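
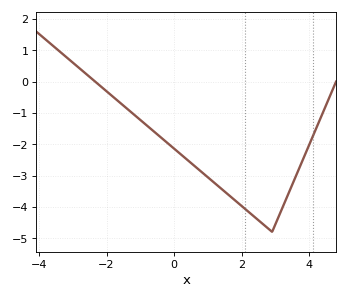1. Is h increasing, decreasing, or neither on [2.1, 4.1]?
neither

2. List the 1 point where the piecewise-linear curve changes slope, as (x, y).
(2.9, -4.8)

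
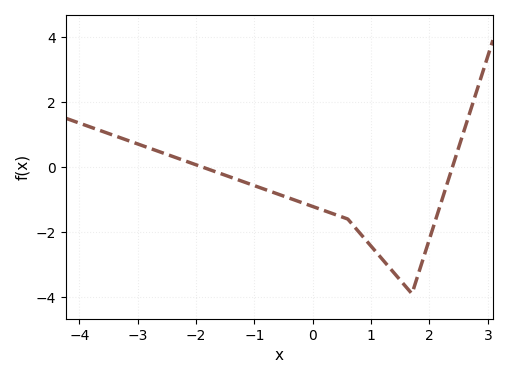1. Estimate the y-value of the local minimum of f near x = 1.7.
-3.8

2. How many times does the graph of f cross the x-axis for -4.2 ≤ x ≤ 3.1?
2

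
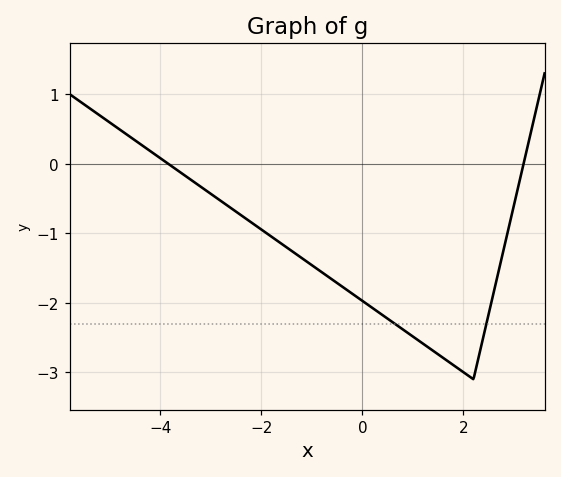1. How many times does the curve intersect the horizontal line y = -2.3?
2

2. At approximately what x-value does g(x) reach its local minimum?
2.2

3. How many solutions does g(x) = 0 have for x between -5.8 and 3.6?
2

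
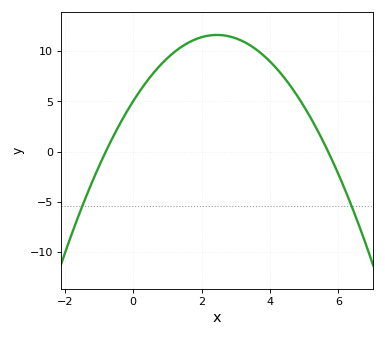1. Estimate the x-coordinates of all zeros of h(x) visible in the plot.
-0.8, 5.8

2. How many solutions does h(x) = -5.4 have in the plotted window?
2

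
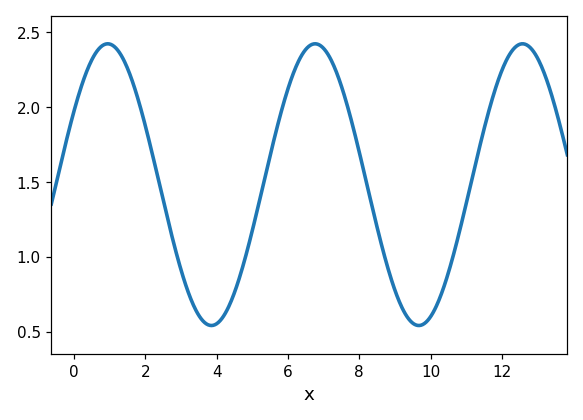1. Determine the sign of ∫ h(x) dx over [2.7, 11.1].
positive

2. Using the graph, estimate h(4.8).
0.989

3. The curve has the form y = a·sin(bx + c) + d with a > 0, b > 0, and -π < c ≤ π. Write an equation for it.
y = 0.94sin(1.08x + 0.55) + 1.48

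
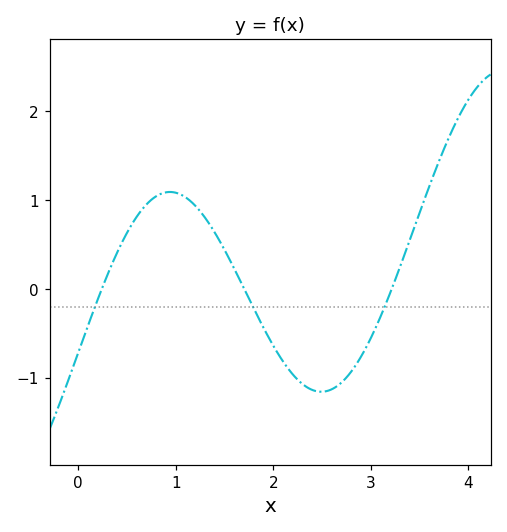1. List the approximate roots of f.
0.243, 1.7, 3.21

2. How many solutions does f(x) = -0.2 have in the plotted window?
3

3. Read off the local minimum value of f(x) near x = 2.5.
-1.16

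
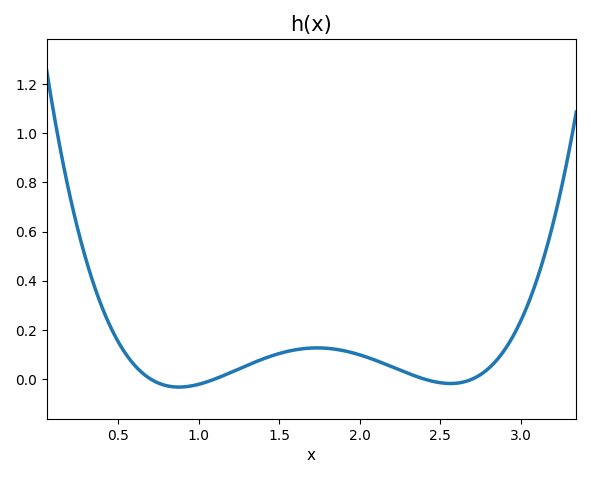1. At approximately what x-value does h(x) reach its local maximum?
1.75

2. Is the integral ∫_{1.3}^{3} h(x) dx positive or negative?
positive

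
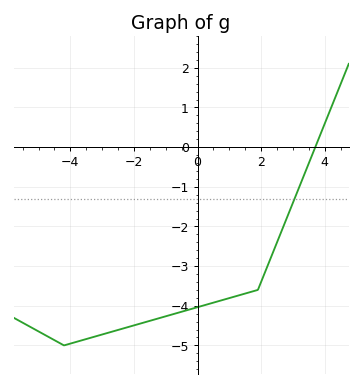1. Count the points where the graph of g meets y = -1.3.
1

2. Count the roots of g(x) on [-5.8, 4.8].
1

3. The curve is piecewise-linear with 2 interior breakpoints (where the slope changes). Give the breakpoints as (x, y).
(-4.2, -5); (1.9, -3.6)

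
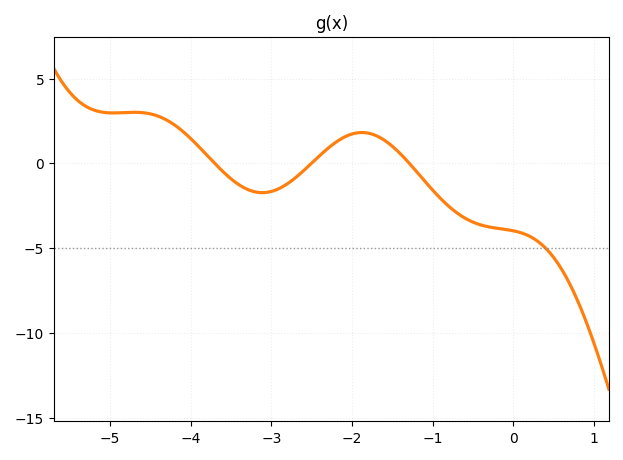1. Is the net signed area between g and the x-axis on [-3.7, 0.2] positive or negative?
negative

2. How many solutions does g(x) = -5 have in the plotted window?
1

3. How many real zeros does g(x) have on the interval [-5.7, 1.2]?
3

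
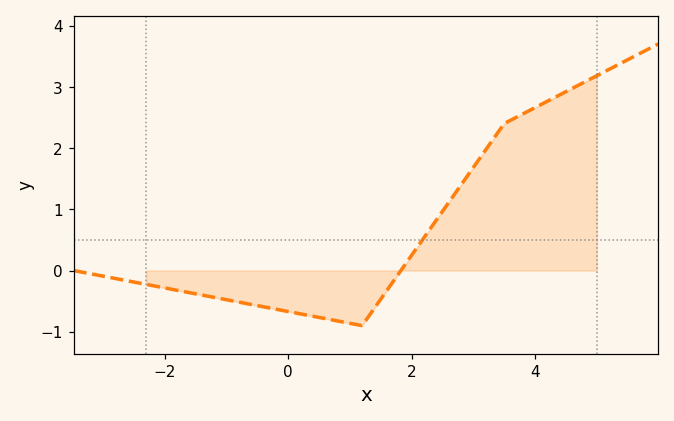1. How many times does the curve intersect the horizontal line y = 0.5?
1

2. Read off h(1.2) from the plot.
-0.9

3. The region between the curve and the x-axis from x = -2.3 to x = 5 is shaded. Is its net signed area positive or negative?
positive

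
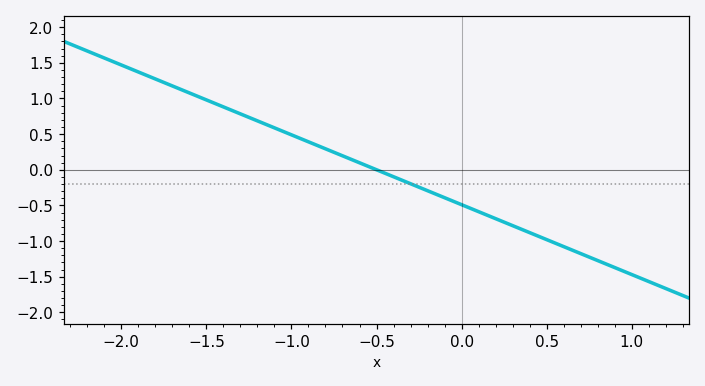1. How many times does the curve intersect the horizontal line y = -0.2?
1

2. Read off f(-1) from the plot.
0.49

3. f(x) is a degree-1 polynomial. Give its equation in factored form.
y = -0.98(x + 0.5)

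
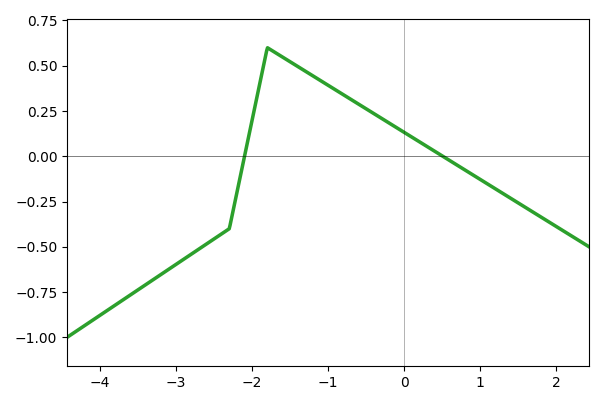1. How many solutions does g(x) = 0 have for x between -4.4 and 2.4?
2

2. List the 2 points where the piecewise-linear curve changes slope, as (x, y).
(-2.3, -0.4); (-1.8, 0.6)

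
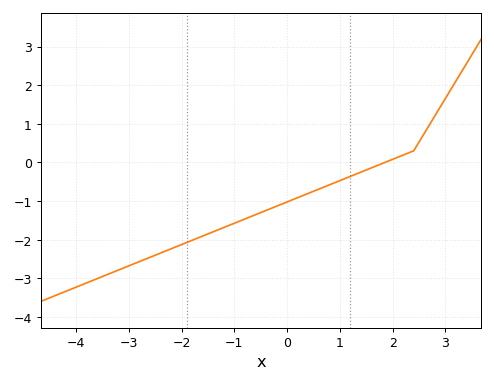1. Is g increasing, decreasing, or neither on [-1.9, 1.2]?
increasing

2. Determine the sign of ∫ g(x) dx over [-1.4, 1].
negative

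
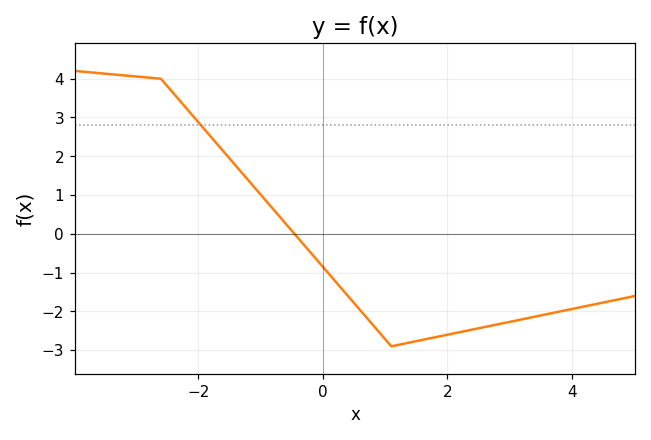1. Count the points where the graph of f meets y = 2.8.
1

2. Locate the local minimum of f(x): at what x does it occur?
1.2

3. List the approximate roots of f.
-0.4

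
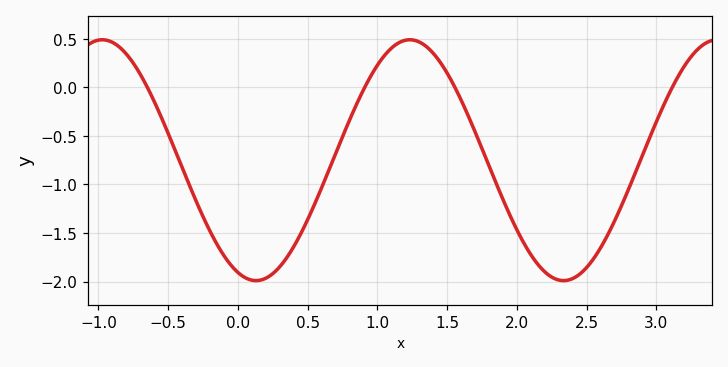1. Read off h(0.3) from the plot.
-1.85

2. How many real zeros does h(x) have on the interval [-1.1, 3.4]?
4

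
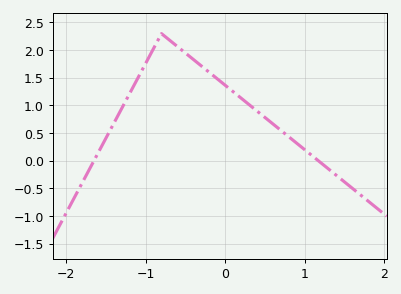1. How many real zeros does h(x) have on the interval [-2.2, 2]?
2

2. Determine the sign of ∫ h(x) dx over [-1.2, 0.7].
positive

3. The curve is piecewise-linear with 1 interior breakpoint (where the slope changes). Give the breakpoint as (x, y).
(-0.8, 2.3)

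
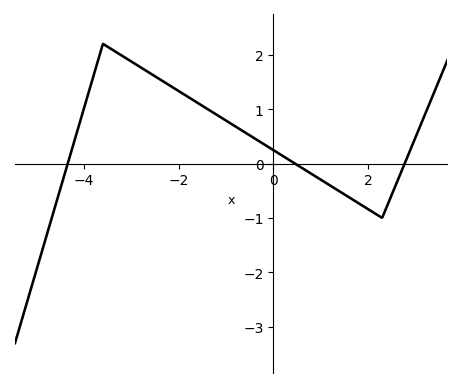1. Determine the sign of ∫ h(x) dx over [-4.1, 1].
positive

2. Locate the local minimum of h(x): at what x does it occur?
2.4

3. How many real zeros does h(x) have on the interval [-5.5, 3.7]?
3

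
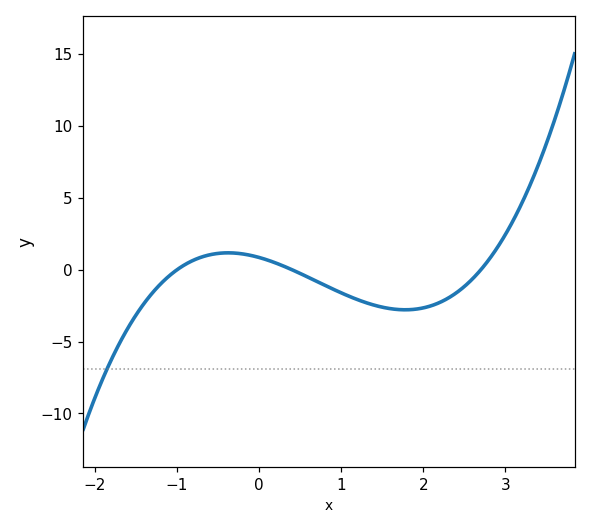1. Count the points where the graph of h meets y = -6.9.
1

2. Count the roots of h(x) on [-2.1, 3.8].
3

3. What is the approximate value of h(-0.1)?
0.995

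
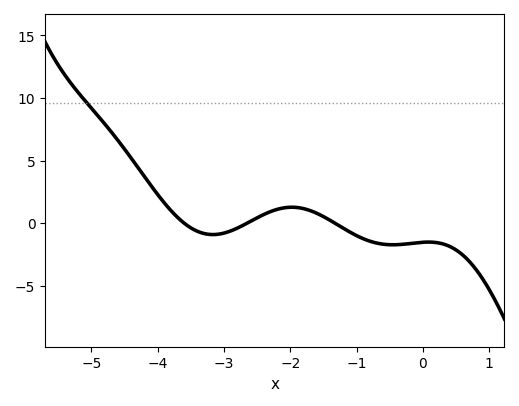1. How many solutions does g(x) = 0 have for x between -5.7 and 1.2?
3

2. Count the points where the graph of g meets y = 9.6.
1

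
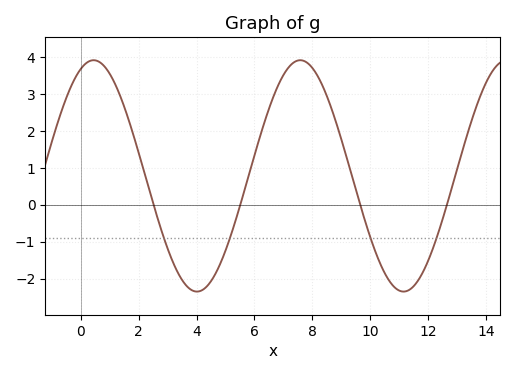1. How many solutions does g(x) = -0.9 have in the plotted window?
4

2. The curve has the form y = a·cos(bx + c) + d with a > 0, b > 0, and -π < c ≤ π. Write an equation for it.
y = 3.13cos(0.88x - 0.39) + 0.78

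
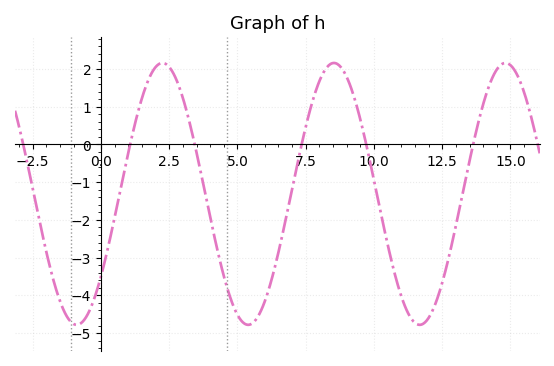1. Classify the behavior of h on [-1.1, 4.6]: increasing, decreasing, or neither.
neither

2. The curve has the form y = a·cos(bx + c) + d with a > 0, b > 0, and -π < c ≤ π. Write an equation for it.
y = 3.47cos(1x - 2.25) - 1.31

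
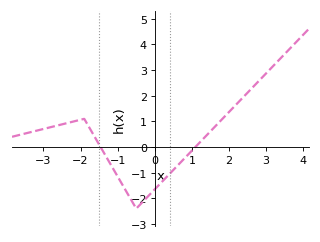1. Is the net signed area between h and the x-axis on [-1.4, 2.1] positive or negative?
negative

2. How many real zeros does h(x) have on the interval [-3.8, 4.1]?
2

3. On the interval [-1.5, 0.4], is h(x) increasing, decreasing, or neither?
neither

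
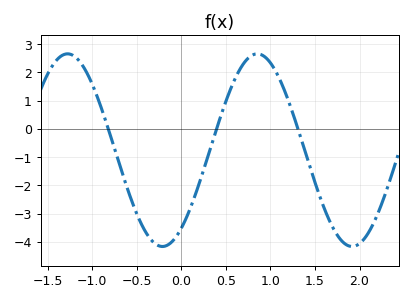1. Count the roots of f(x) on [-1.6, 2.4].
3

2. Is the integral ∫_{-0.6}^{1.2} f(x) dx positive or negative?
negative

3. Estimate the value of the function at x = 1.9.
-4.2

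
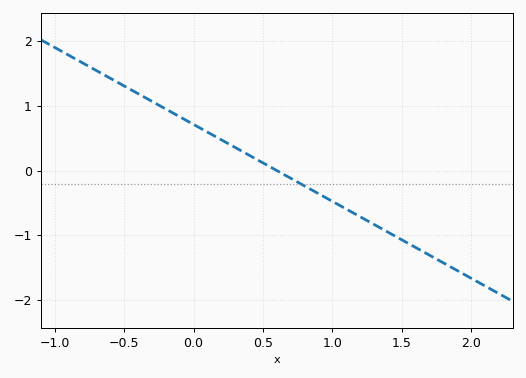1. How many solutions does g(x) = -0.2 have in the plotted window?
1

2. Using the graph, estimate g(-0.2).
1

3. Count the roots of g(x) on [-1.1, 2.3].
1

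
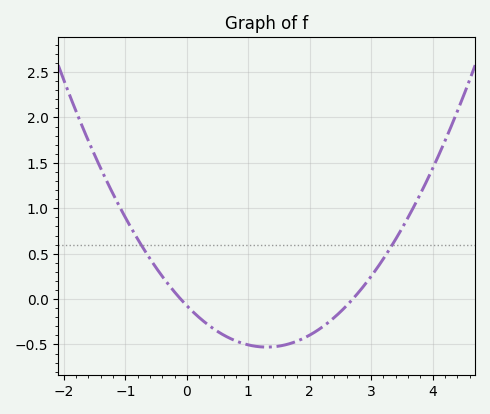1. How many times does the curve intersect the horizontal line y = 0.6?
2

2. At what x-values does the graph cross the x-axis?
-0.1, 2.7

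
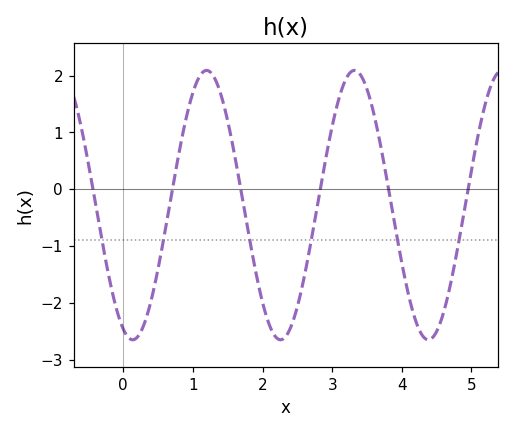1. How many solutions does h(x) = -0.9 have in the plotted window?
6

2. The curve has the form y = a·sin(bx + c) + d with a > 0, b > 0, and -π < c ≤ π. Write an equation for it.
y = 2.37sin(3x - 2) - 0.28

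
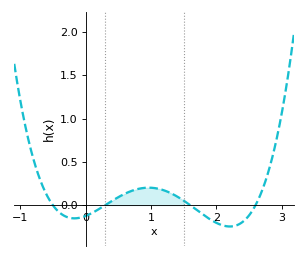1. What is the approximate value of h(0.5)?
0.092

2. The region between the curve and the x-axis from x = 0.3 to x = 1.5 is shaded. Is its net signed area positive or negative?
positive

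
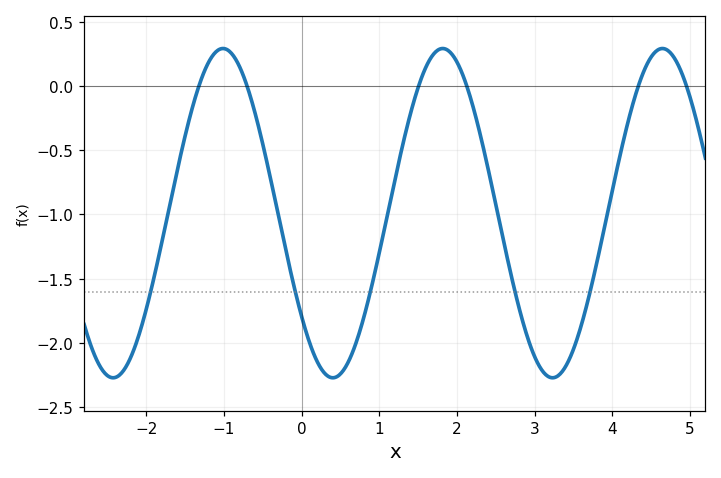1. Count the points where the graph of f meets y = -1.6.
5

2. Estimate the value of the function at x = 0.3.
-2.25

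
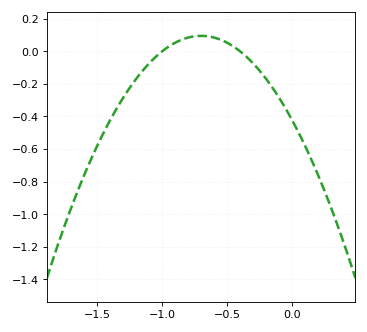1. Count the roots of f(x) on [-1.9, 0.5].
2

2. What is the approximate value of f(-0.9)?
0.052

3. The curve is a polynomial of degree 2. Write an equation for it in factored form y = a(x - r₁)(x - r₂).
y = -1.05(x + 1)(x + 0.4)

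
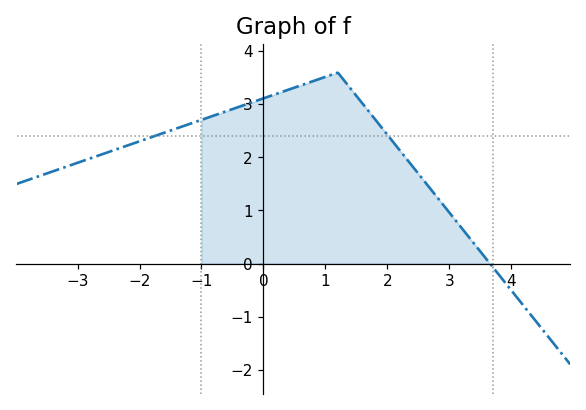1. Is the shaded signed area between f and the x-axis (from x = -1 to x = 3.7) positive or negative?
positive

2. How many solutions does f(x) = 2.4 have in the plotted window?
2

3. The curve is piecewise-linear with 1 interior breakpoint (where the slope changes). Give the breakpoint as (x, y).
(1.2, 3.6)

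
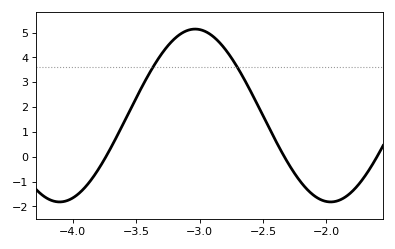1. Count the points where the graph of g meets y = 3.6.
2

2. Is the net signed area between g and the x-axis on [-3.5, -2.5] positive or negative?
positive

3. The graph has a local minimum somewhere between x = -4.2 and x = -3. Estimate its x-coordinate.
-4.1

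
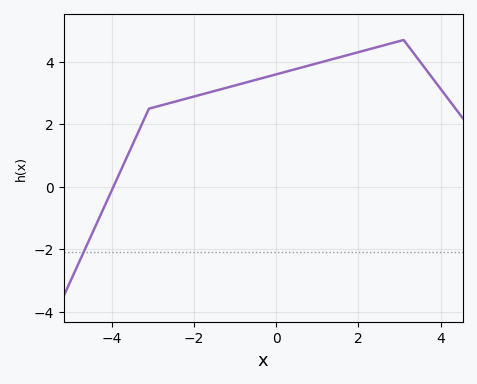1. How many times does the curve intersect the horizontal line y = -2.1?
1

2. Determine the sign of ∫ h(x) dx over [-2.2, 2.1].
positive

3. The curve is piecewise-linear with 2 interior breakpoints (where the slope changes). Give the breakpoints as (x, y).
(-3.1, 2.5); (3.1, 4.7)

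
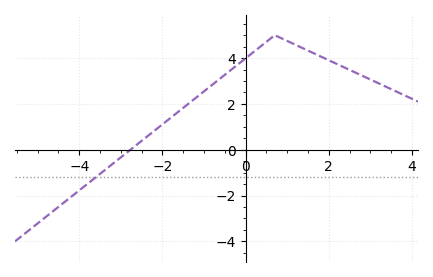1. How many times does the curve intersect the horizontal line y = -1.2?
1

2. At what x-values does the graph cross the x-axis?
-2.8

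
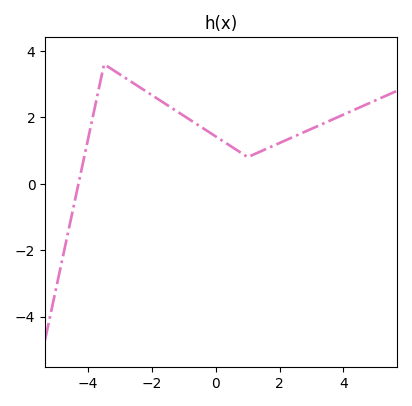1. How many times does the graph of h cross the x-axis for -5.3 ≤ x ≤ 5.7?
1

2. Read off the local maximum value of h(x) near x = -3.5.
3.6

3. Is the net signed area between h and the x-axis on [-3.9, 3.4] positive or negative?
positive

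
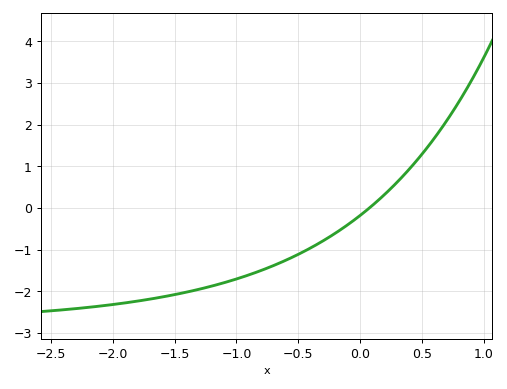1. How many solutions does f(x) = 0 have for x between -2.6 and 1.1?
1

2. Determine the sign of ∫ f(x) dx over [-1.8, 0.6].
negative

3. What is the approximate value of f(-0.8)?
-1.5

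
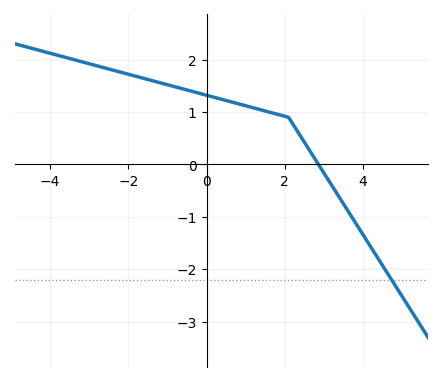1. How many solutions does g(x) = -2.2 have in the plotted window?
1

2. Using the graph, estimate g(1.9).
0.9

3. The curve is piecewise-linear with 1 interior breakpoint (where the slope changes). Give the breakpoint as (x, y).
(2.1, 0.9)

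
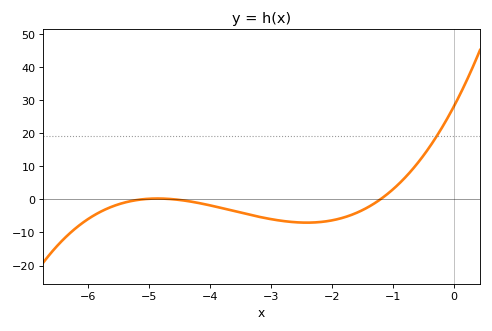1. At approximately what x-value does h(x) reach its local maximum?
-4.86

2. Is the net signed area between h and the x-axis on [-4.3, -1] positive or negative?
negative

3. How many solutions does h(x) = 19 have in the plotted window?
1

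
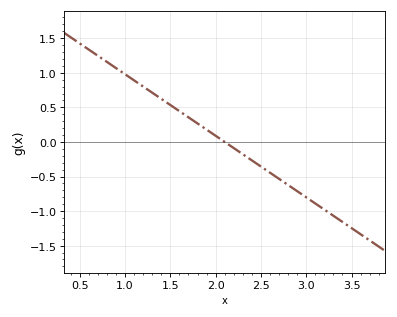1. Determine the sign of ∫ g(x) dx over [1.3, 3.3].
negative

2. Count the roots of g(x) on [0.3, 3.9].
1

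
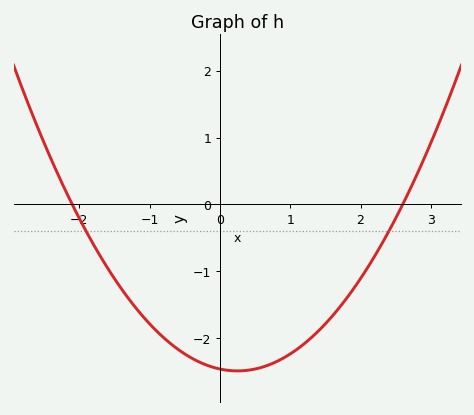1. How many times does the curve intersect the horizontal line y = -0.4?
2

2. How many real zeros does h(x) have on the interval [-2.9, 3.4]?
2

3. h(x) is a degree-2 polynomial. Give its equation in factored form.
y = 0.45(x + 2.1)(x - 2.6)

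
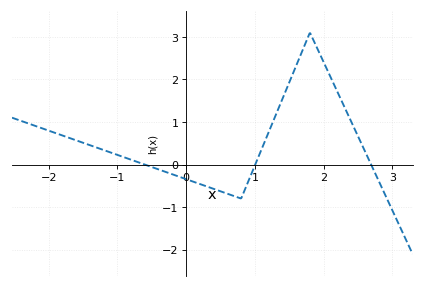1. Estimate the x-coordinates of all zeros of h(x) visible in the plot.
-0.603, 1.01, 2.69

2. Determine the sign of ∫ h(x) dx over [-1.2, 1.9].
positive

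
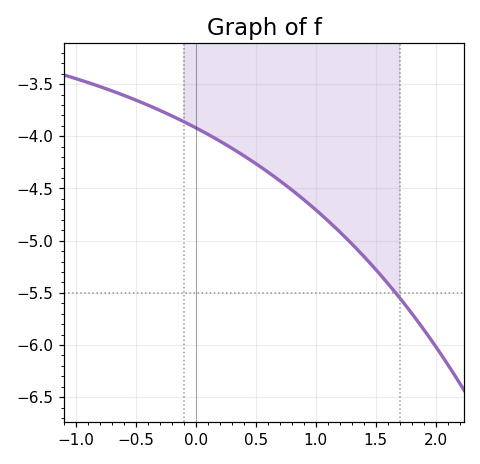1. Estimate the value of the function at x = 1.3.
-5.05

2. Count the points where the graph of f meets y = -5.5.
1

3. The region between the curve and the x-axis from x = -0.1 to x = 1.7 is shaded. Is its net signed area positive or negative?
negative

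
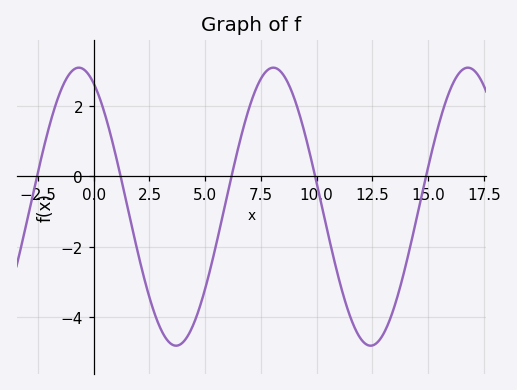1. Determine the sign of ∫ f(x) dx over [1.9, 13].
negative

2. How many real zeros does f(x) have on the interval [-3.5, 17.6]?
5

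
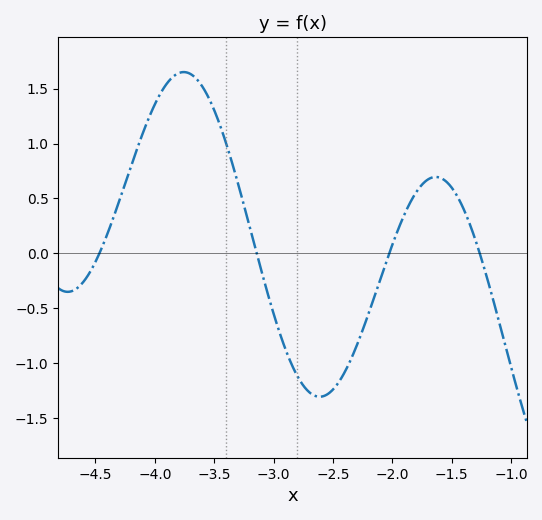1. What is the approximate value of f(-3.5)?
1.3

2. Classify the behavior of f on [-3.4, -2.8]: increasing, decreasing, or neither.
decreasing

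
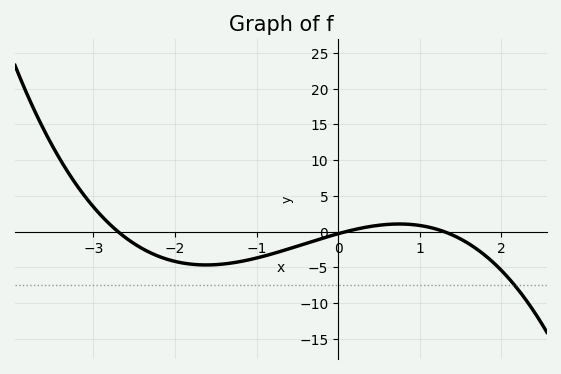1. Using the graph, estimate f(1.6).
-1.5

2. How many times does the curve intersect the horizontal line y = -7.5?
1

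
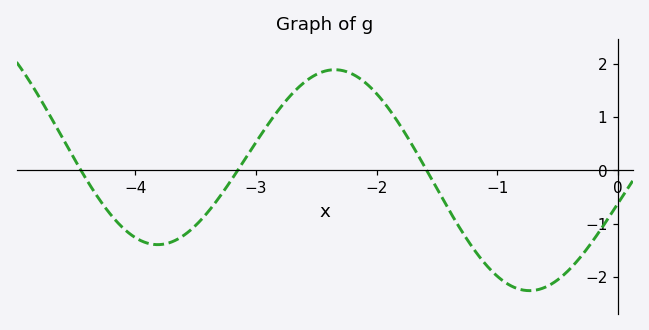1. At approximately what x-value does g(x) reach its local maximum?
-2.35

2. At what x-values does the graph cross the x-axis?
-4.45, -3.15, -1.59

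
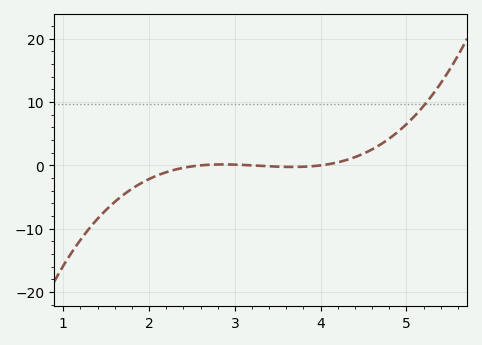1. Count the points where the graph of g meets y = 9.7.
1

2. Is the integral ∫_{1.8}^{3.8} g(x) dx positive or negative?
negative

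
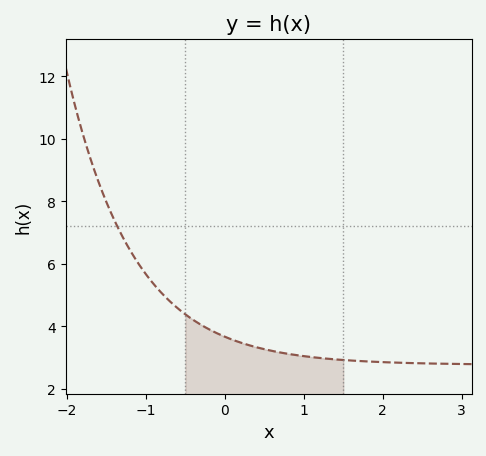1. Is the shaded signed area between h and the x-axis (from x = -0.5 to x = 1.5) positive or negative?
positive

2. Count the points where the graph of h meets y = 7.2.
1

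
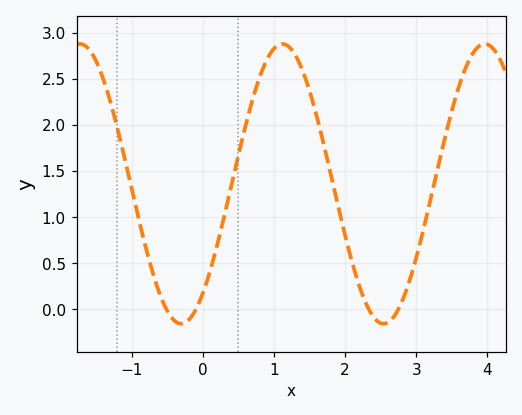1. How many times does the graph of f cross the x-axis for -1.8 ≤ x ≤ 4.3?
4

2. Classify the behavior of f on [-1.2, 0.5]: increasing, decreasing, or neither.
neither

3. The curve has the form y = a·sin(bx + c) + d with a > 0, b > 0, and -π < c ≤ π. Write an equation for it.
y = 1.52sin(2.2x - 0.9) + 1.36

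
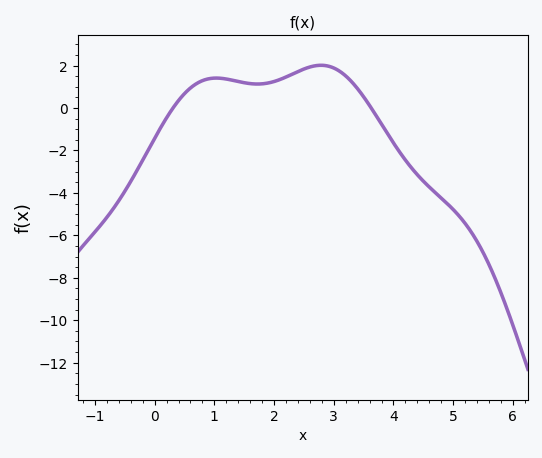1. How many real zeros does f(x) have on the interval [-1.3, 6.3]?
2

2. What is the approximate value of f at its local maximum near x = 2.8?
2.02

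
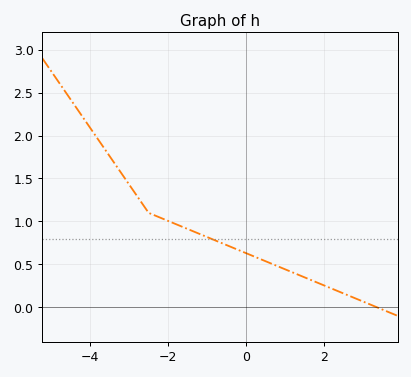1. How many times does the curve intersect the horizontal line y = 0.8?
1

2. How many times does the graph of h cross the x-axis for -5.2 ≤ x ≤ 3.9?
1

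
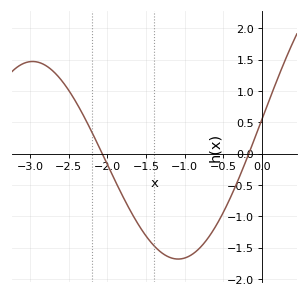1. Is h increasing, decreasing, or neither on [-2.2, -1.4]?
decreasing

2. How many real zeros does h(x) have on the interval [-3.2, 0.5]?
2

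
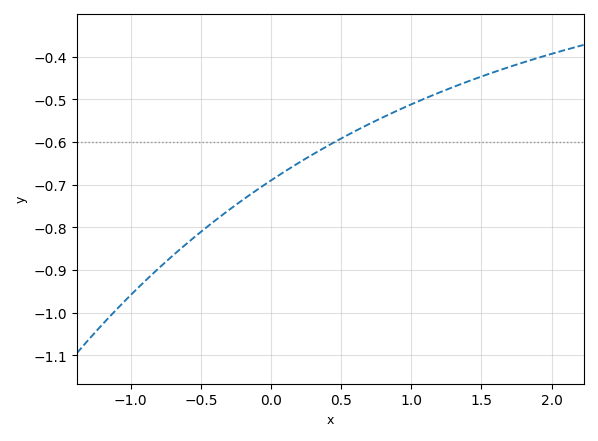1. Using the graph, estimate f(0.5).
-0.592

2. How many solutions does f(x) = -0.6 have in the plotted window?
1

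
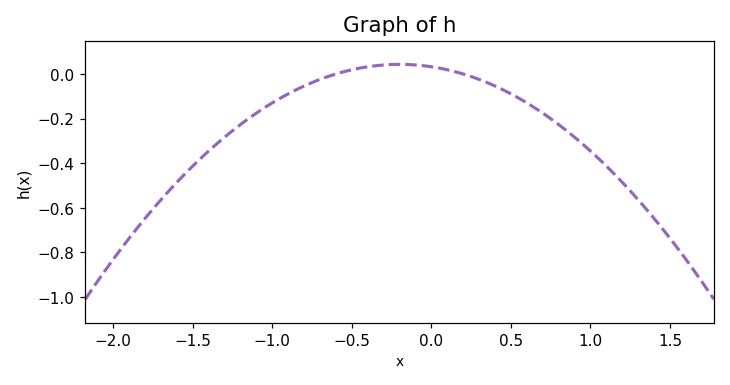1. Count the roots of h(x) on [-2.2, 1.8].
2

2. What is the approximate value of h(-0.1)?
0.04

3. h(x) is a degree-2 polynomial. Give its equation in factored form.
y = -0.27(x + 0.6)(x - 0.2)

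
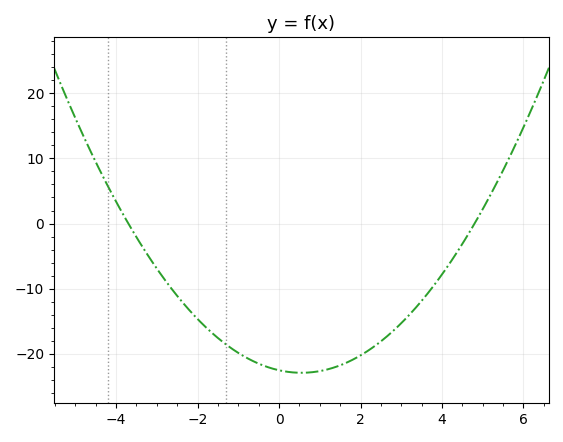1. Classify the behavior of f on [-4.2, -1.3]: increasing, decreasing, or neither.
decreasing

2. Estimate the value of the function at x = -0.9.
-20.3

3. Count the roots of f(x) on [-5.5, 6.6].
2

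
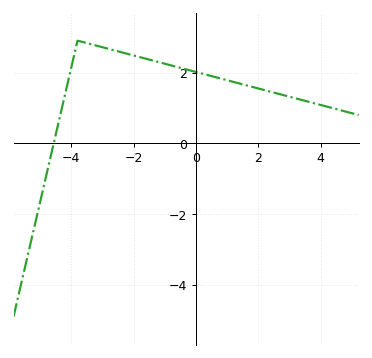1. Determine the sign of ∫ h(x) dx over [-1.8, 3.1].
positive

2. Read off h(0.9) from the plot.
1.8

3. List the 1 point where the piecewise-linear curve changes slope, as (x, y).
(-3.8, 2.9)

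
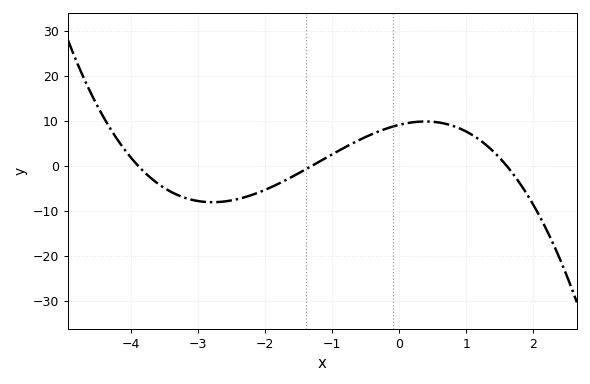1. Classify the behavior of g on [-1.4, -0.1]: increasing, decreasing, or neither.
increasing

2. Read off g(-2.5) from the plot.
-8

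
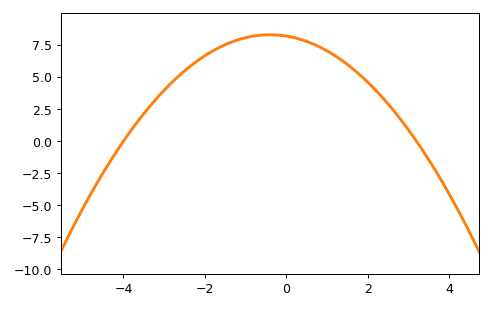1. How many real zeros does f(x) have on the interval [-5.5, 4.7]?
2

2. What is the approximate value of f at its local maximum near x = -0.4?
8.29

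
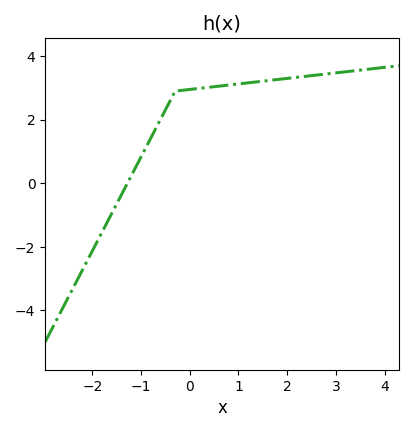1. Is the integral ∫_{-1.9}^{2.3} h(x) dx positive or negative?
positive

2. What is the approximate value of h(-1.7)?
-1.2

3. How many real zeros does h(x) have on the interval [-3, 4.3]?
1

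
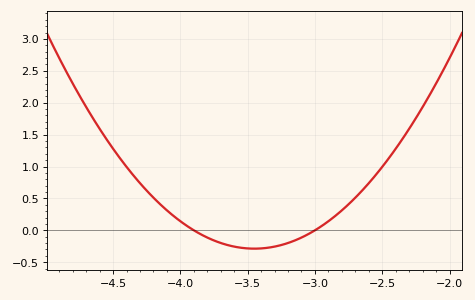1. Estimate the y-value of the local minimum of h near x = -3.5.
-0.3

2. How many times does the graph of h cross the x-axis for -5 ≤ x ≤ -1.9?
2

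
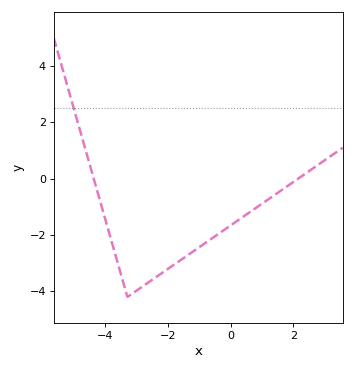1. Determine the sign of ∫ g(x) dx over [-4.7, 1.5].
negative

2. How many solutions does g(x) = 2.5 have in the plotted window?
1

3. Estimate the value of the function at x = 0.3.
-1.4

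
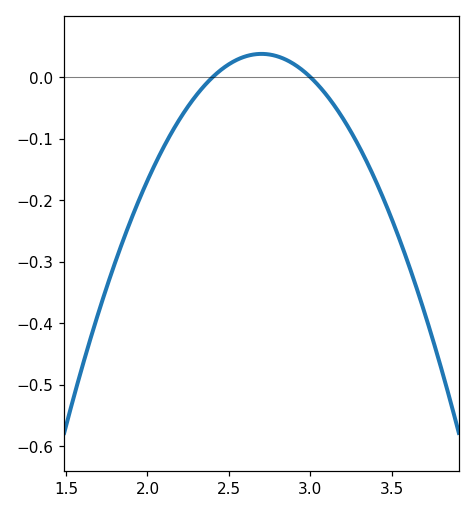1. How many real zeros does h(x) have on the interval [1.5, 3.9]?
2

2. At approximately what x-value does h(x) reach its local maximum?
2.7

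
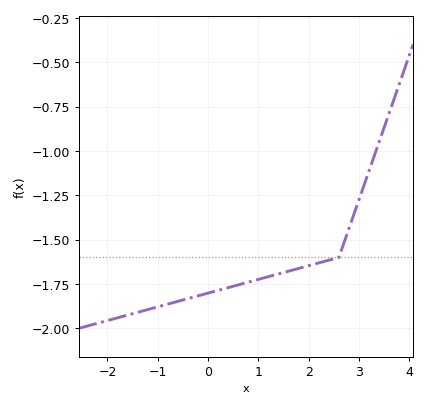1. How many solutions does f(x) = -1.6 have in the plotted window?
1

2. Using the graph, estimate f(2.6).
-1.6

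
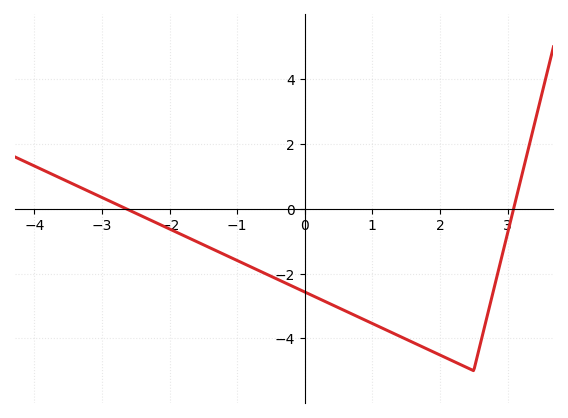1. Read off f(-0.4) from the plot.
-2.18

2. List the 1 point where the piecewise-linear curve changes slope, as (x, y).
(2.5, -5)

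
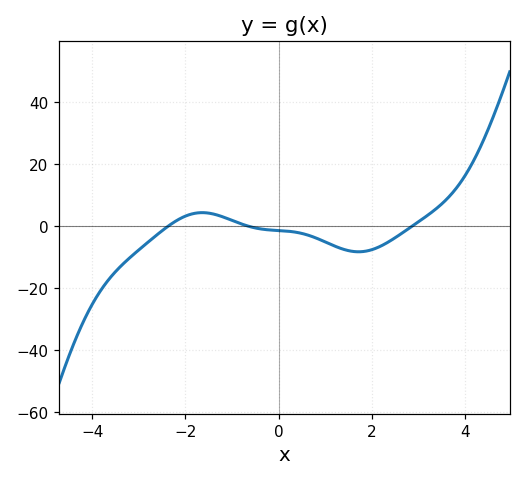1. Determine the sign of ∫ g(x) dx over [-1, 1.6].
negative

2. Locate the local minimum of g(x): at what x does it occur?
1.8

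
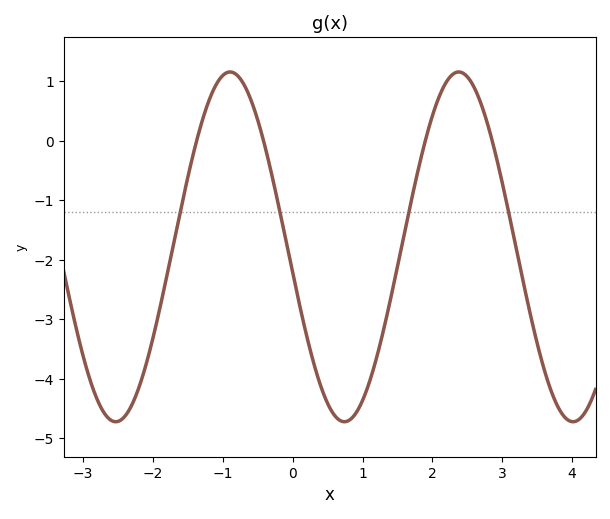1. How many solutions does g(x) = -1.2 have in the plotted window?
4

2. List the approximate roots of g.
-1.4, -0.4, 1.8, 2.8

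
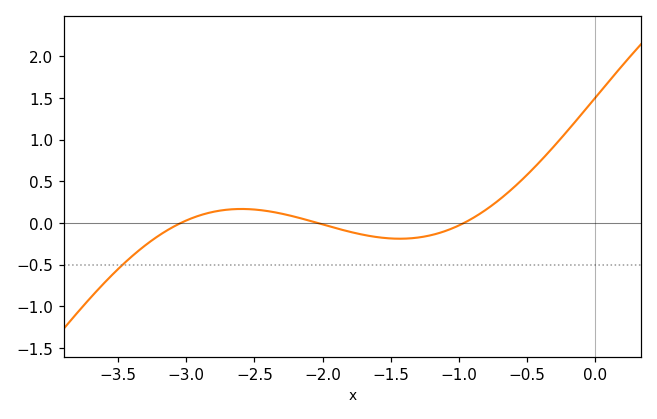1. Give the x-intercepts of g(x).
-3, -2, -1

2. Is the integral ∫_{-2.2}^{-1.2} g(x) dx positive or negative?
negative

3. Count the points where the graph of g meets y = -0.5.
1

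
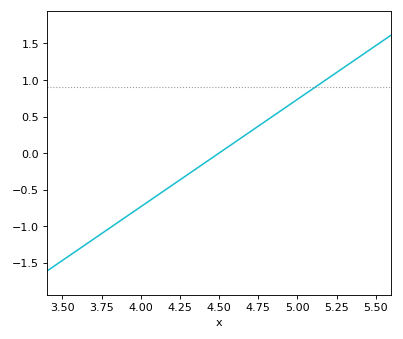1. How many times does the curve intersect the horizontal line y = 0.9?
1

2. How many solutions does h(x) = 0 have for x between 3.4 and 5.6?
1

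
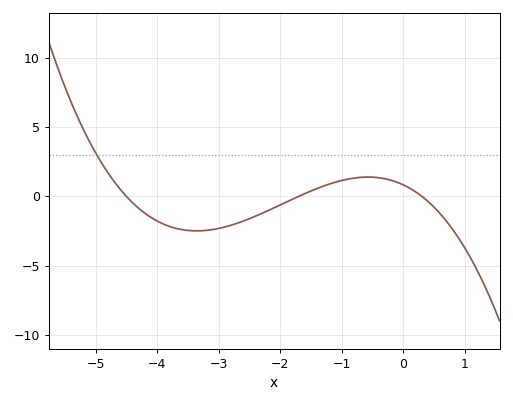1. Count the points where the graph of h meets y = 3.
1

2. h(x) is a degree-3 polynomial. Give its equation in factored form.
y = -0.36(x + 4.5)(x + 1.7)(x - 0.3)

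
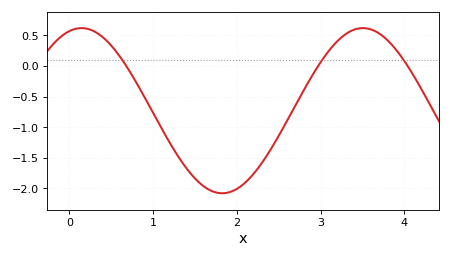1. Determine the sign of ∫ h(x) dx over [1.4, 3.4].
negative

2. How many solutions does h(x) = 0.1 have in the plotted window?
3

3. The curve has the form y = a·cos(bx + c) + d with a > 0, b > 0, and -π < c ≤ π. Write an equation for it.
y = 1.35cos(1.9x - 0.27) - 0.73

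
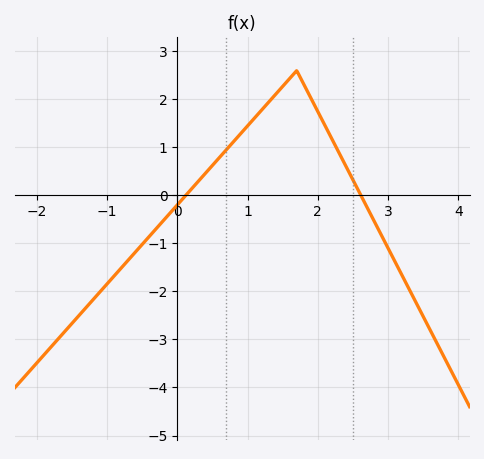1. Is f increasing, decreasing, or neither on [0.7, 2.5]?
neither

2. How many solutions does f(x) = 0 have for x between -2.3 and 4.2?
2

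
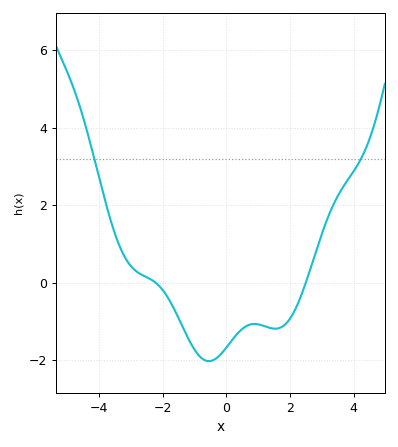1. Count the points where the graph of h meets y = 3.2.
2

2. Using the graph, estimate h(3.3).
1.8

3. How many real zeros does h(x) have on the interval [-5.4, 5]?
2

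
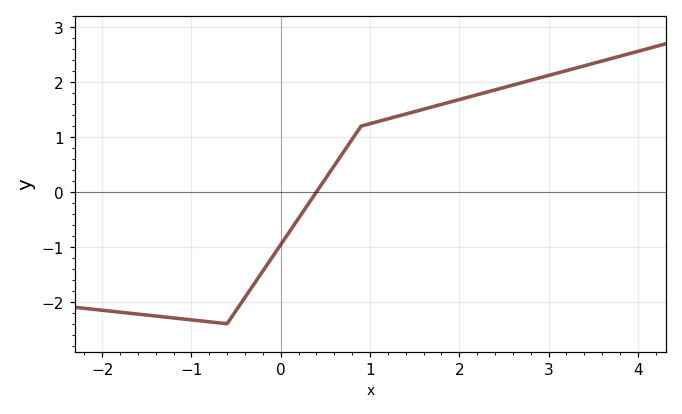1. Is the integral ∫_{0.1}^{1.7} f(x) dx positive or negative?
positive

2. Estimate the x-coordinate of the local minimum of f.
-0.602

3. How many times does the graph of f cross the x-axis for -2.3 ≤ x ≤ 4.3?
1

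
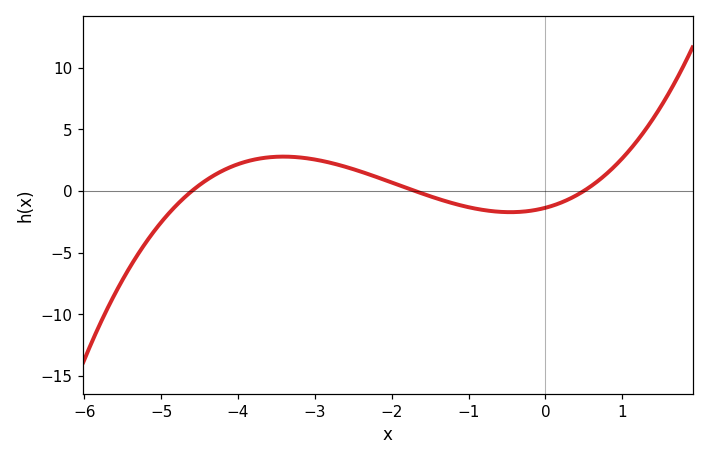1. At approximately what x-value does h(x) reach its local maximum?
-3.41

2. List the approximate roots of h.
-4.6, -1.7, 0.5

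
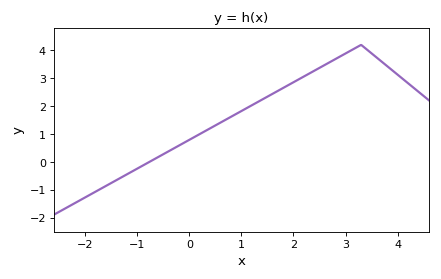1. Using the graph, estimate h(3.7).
3.59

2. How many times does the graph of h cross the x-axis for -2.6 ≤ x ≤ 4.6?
1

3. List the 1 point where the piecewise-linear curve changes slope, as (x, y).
(3.3, 4.2)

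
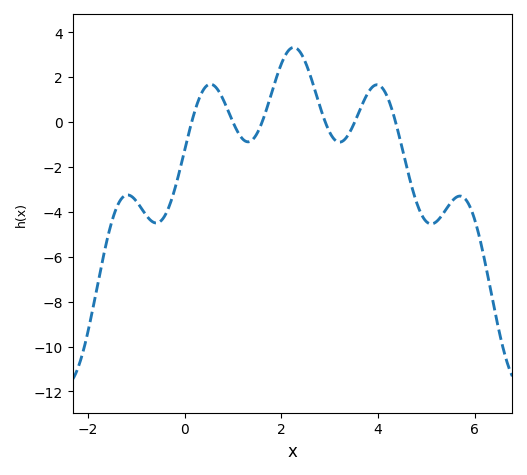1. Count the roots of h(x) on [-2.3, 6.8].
6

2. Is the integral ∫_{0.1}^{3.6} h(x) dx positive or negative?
positive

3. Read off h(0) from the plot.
-1.2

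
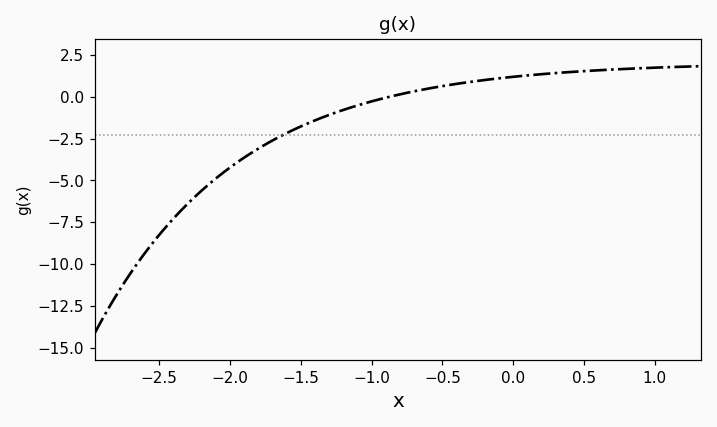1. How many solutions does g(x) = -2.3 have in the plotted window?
1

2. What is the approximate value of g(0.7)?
1.63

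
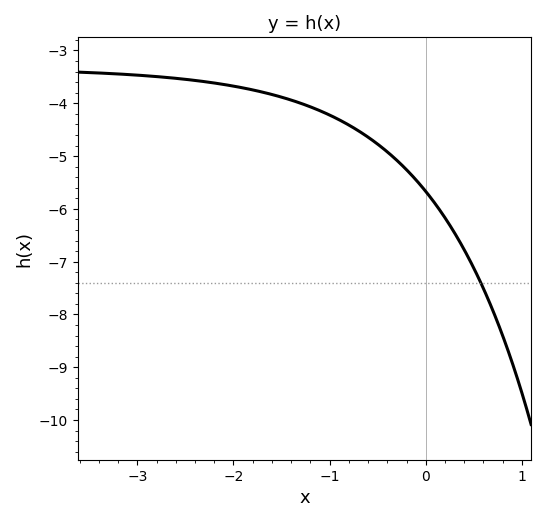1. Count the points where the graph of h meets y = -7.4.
1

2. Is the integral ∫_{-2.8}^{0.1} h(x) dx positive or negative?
negative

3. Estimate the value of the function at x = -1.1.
-4.14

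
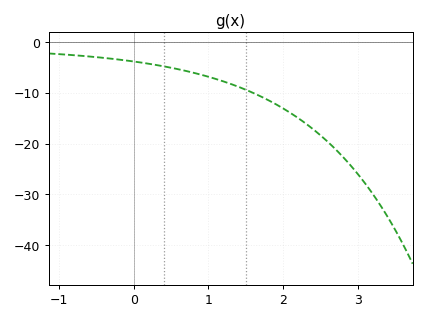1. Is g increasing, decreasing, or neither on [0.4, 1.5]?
decreasing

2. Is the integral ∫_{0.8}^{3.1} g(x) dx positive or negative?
negative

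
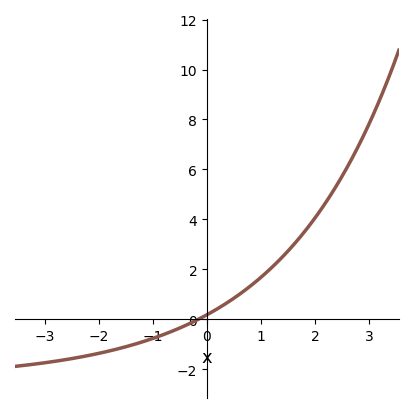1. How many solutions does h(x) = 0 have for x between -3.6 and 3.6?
1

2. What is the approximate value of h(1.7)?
3.2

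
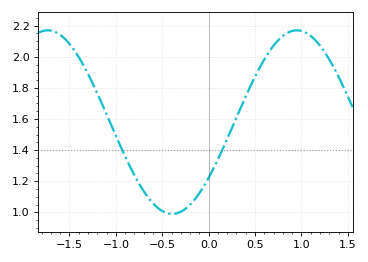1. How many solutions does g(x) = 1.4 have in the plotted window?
2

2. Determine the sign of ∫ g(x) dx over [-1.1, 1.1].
positive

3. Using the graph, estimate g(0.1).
1.34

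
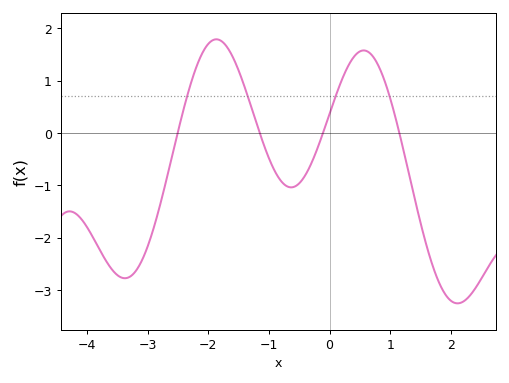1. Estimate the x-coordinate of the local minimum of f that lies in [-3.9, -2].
-3.4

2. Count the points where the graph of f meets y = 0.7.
4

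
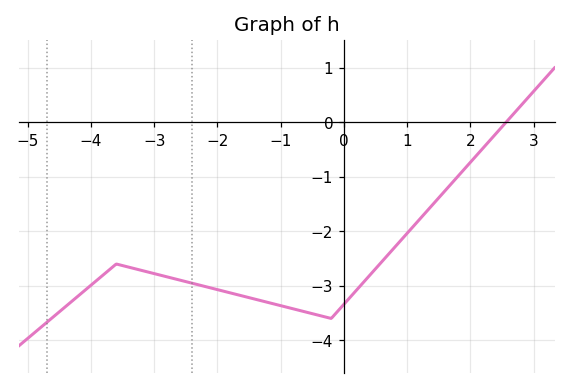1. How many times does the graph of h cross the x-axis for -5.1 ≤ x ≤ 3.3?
1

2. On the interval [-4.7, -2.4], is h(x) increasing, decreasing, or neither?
neither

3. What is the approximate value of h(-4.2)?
-3.2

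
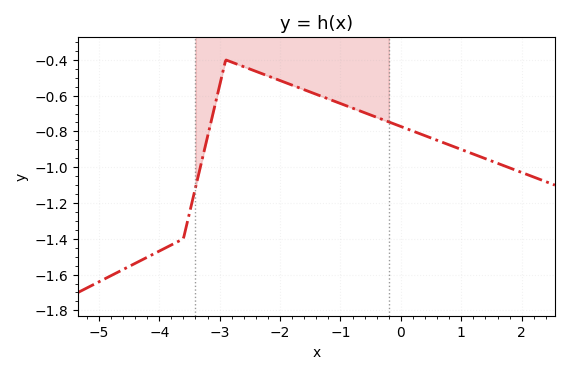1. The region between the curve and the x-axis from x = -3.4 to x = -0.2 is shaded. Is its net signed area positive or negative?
negative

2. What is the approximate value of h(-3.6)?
-1.4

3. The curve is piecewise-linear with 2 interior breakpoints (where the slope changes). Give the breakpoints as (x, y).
(-3.6, -1.4); (-2.9, -0.4)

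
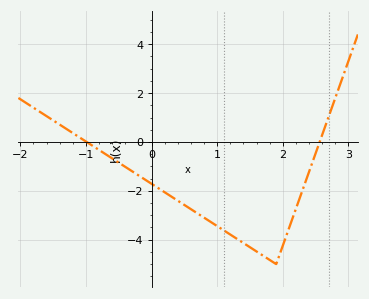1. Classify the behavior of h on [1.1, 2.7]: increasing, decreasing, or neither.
neither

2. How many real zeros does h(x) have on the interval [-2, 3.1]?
2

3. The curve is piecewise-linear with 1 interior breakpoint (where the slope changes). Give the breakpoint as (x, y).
(1.9, -5)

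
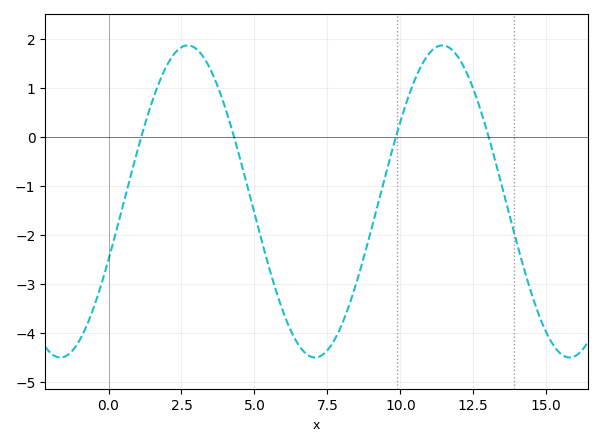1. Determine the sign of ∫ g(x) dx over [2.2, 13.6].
negative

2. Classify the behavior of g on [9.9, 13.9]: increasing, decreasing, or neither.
neither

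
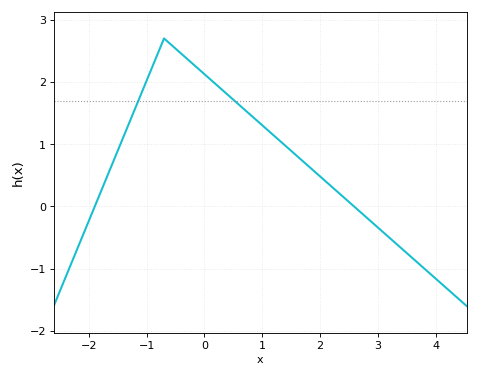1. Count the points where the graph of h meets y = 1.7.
2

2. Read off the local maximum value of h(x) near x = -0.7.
2.7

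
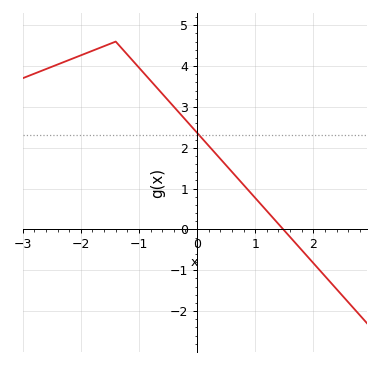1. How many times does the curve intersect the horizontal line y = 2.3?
1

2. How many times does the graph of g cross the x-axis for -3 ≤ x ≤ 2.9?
1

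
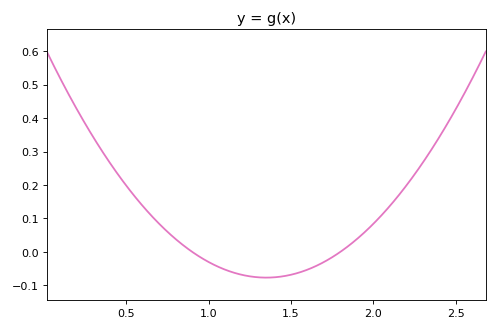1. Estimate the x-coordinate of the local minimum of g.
1.35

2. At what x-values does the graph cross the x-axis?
0.9, 1.8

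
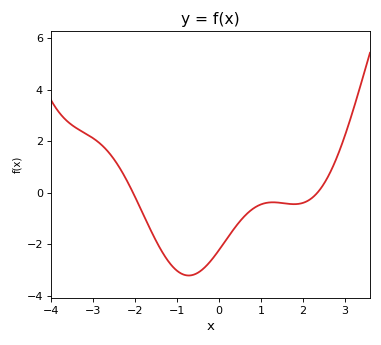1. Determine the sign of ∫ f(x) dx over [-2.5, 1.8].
negative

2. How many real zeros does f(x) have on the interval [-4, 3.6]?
2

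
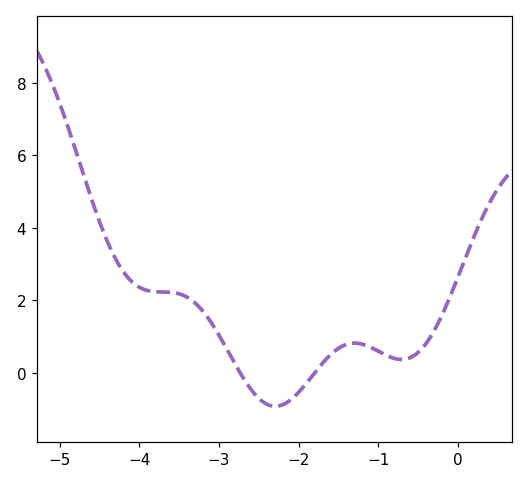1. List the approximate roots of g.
-2.73, -1.8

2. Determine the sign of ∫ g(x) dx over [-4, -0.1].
positive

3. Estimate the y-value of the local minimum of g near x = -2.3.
-0.914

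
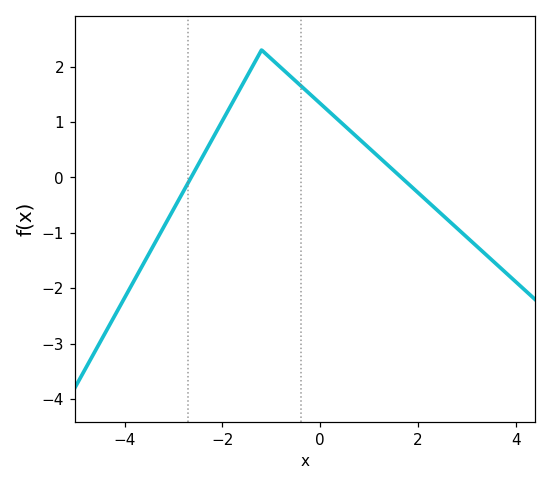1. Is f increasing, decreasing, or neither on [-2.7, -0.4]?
neither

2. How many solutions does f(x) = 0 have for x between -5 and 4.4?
2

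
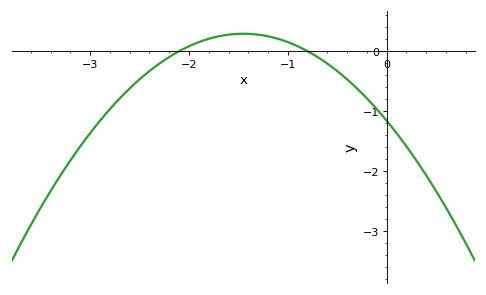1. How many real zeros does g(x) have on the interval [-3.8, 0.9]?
2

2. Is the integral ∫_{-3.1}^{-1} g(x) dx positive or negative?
negative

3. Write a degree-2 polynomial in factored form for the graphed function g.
y = -0.69(x + 2.1)(x + 0.8)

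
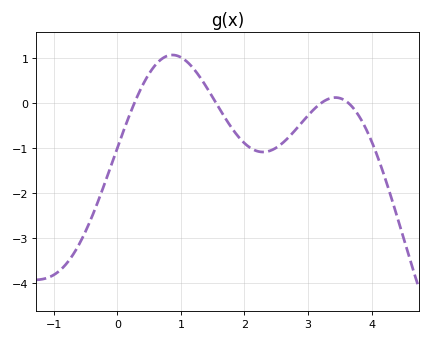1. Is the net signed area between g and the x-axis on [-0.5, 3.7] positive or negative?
negative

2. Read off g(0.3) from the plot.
0.1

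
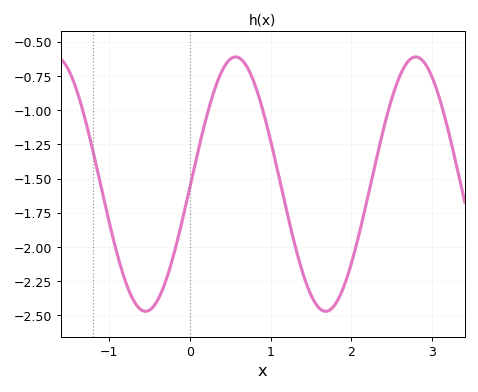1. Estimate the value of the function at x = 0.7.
-0.65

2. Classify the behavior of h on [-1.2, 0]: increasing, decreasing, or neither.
neither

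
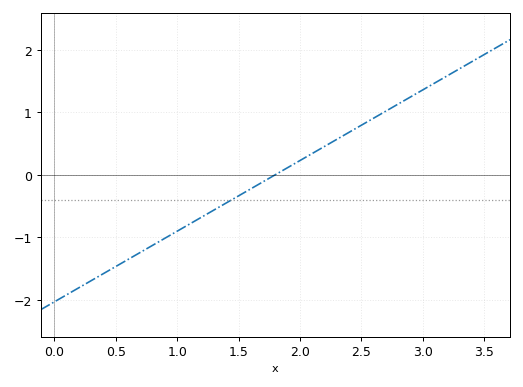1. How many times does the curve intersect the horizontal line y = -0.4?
1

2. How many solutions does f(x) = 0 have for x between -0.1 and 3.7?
1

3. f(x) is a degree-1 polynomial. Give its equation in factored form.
y = 1.13(x - 1.8)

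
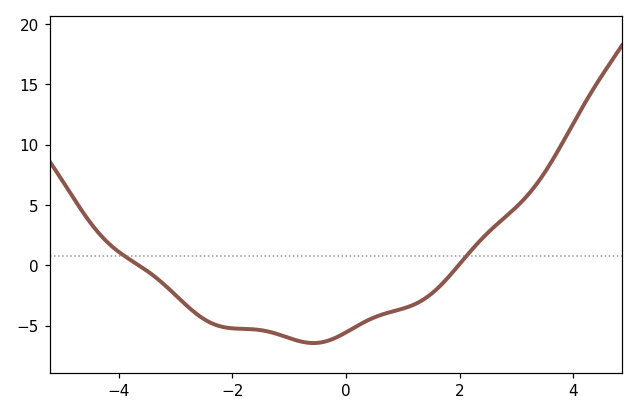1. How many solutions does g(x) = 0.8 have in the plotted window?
2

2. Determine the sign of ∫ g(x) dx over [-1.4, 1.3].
negative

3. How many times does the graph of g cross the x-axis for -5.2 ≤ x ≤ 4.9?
2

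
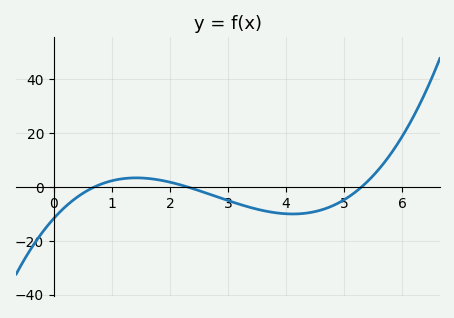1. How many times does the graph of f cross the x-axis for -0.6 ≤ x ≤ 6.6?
3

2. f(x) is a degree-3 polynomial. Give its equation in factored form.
y = 1.37(x - 0.7)(x - 2.3)(x - 5.3)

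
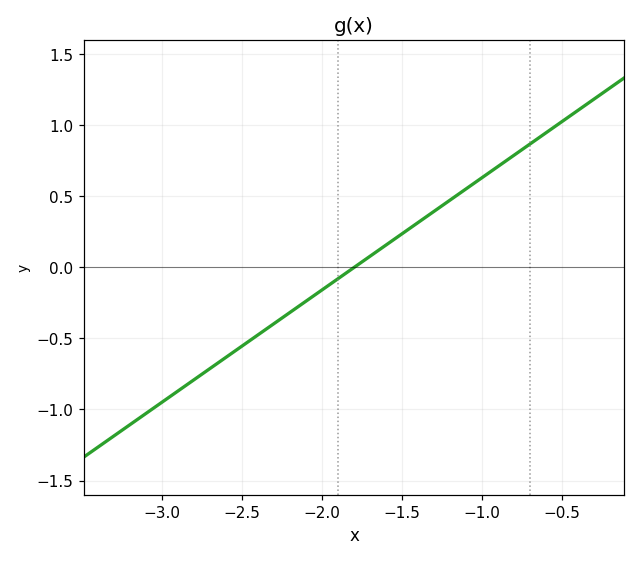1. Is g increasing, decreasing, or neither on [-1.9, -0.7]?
increasing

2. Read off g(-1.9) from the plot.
-0.1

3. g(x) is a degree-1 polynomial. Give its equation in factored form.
y = 0.79(x + 1.8)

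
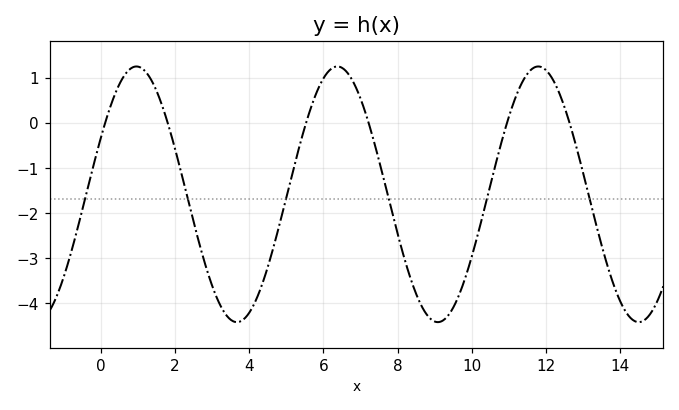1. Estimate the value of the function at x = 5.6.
0.2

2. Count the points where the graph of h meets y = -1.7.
6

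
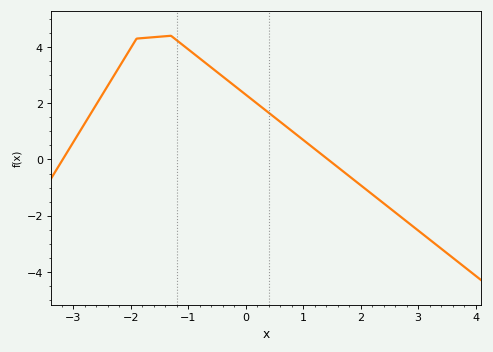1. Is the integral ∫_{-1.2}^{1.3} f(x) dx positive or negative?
positive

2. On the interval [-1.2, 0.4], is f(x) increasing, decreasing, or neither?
decreasing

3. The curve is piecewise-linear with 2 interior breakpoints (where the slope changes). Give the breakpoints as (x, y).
(-1.9, 4.3); (-1.3, 4.4)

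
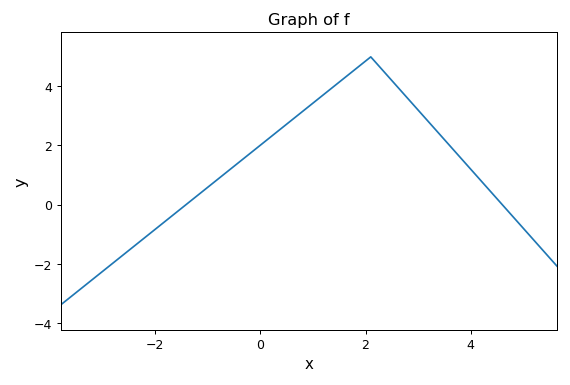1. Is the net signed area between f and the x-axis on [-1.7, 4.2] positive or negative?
positive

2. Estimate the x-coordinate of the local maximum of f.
2.1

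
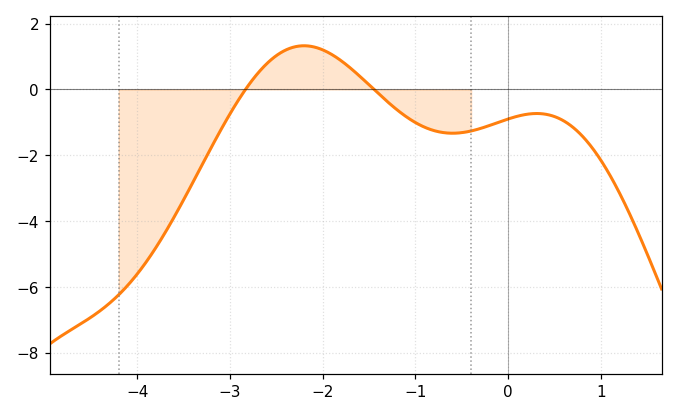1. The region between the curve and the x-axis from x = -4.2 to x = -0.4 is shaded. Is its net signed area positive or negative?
negative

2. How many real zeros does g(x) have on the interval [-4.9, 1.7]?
2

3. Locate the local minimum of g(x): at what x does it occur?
-0.599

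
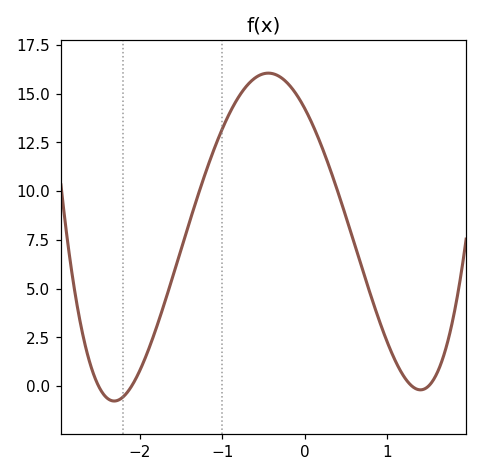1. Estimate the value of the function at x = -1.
13.2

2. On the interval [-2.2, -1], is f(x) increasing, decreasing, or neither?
increasing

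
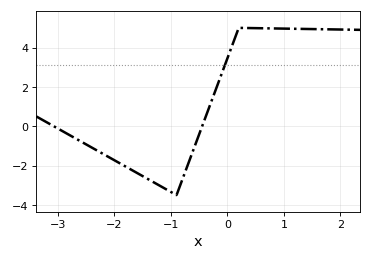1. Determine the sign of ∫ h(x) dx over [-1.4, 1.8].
positive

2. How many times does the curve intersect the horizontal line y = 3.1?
1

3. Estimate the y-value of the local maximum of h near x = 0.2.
5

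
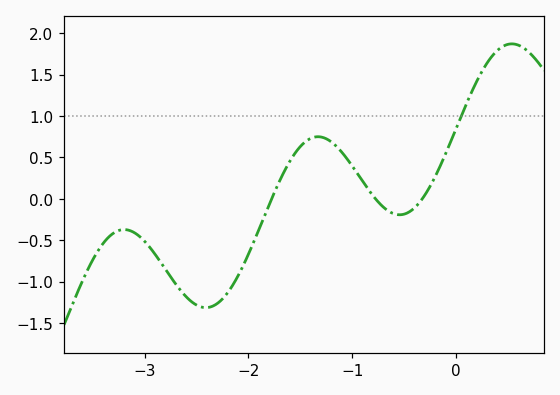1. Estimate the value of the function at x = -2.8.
-0.852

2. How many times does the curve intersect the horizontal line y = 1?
1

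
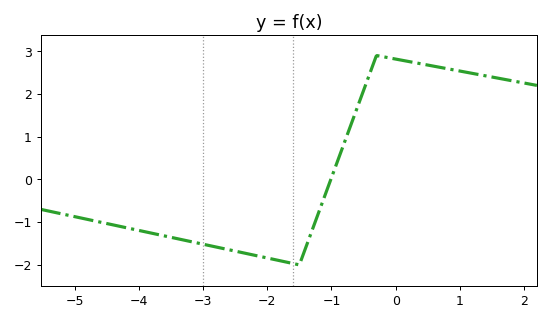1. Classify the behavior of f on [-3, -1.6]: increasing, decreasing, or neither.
decreasing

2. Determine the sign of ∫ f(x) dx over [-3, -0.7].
negative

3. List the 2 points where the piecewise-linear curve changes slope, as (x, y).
(-1.5, -2); (-0.3, 2.9)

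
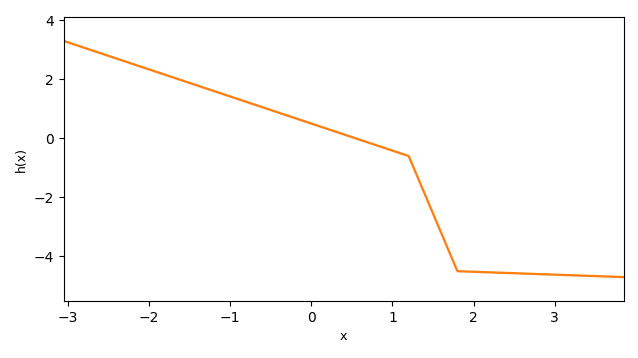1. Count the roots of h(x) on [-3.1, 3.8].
1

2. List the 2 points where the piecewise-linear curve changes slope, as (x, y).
(1.2, -0.6); (1.8, -4.5)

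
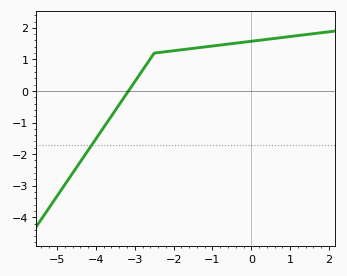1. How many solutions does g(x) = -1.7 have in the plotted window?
1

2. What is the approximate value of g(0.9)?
1.71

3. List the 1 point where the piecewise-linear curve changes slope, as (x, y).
(-2.5, 1.2)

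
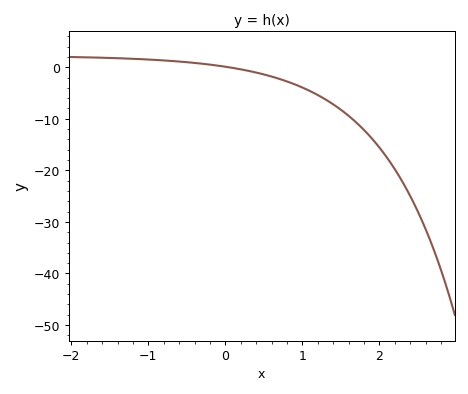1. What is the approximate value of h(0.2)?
-0.415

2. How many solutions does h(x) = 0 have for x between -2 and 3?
1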